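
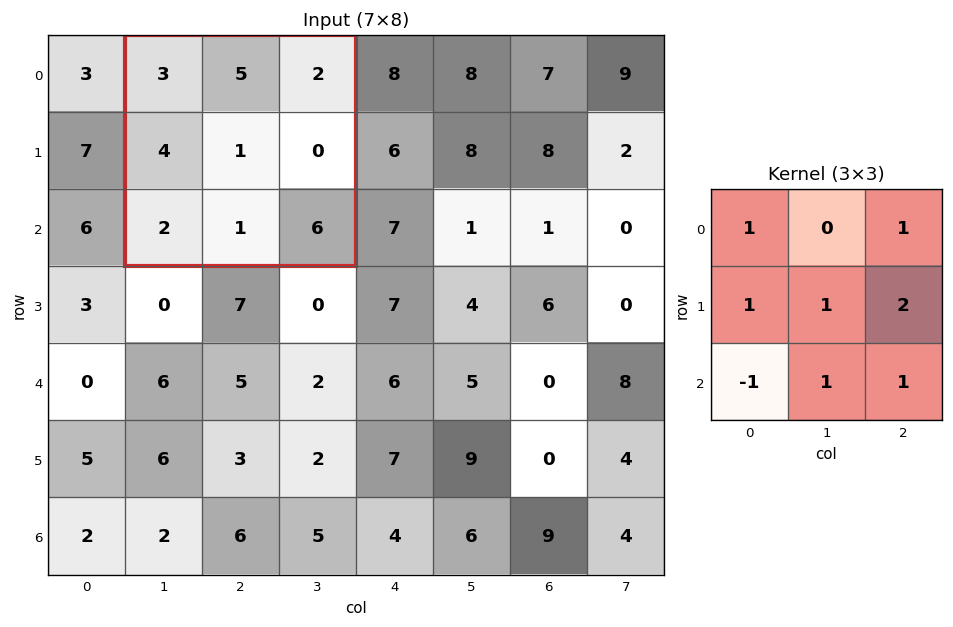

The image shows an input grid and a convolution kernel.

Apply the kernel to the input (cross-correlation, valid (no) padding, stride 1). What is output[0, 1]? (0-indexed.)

The receptive field on the input at this output position is [3 5 2 / 4 1 0 / 2 1 6]. Elementwise product with the kernel and sum: 3·1 + 2·1 + 4·1 + 1·1 + 0·2 + 2·-1 + 1·1 + 6·1.

15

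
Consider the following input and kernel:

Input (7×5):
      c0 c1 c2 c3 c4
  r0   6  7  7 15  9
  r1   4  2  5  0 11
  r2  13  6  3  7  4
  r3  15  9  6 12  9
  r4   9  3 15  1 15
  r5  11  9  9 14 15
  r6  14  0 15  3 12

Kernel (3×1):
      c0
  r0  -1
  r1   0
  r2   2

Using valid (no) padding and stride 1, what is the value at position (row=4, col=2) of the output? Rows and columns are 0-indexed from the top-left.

The receptive field on the input at this output position is [15 / 9 / 15]. Elementwise product with the kernel and sum: 15·-1 + 15·2.

15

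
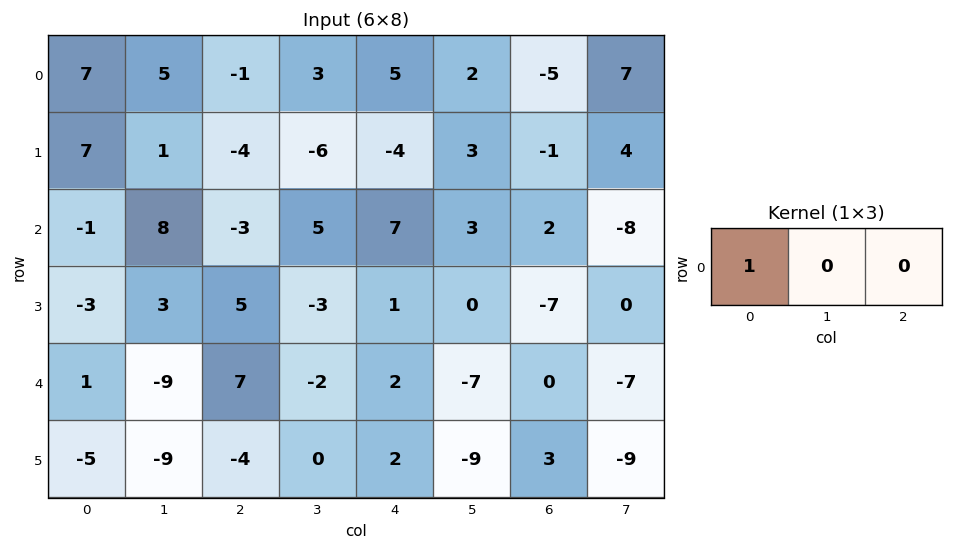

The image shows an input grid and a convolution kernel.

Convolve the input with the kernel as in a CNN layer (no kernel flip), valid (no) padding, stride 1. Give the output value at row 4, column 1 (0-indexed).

-9

The receptive field on the input at this output position is [-9 7 -2]. Elementwise product with the kernel and sum: -9·1.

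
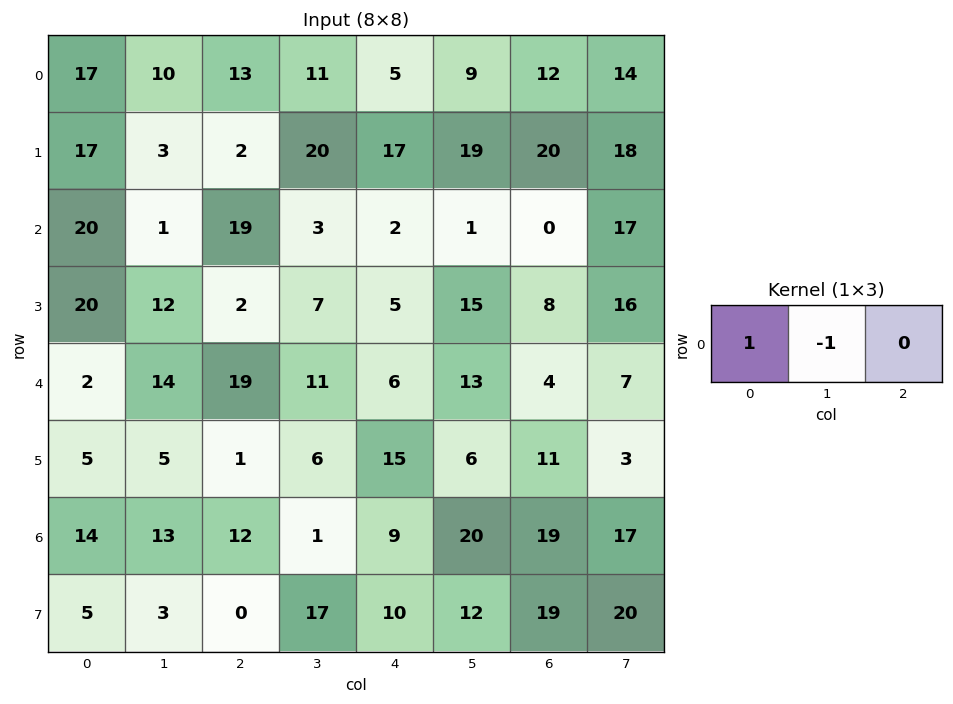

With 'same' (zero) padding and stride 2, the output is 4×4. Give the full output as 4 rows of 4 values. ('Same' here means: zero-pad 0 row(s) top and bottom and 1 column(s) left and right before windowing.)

-17 -3 6 -3
-20 -18 1 1
-2 -5 5 9
-14 1 -8 1

Output[0,0]: The receptive field on the zero-padded input at this output position is [0 17 10]. Elementwise product with the kernel and sum: 0·1 + 17·-1.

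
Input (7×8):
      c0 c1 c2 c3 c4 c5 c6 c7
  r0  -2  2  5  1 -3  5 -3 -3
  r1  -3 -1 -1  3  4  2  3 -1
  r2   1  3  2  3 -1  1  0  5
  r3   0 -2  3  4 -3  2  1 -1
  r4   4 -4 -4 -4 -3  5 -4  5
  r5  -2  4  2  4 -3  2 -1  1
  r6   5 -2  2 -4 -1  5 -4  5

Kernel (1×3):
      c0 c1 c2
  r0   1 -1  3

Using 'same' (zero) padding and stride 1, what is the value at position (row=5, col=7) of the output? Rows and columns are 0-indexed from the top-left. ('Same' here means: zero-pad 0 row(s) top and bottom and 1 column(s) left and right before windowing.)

-2

The receptive field on the zero-padded input at this output position is [-1 1 0]. Elementwise product with the kernel and sum: -1·1 + 1·-1 + 0·3.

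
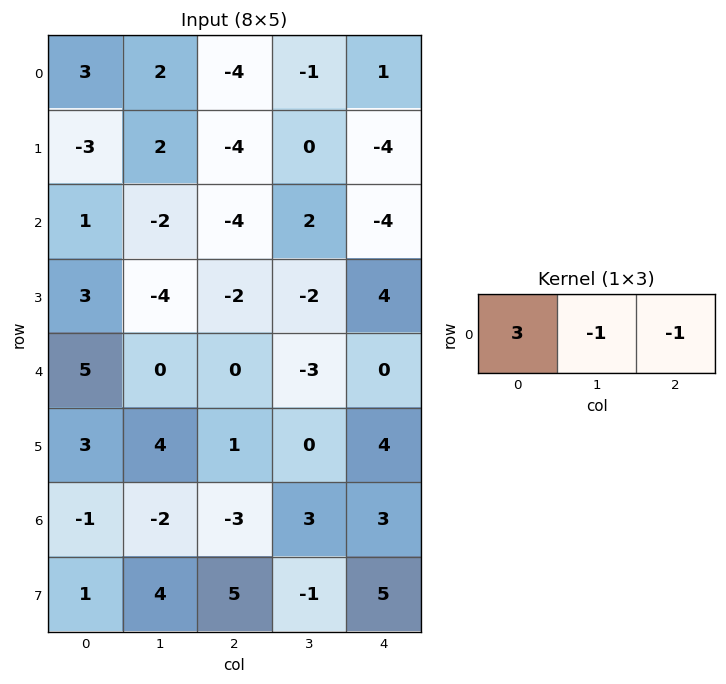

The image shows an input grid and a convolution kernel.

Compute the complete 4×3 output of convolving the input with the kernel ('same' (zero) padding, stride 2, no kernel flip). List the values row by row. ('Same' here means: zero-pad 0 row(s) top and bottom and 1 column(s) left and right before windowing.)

Output[0,0]: The receptive field on the zero-padded input at this output position is [0 3 2]. Elementwise product with the kernel and sum: 0·3 + 3·-1 + 2·-1.

-5 11 -4
1 -4 10
-5 3 -9
3 -6 6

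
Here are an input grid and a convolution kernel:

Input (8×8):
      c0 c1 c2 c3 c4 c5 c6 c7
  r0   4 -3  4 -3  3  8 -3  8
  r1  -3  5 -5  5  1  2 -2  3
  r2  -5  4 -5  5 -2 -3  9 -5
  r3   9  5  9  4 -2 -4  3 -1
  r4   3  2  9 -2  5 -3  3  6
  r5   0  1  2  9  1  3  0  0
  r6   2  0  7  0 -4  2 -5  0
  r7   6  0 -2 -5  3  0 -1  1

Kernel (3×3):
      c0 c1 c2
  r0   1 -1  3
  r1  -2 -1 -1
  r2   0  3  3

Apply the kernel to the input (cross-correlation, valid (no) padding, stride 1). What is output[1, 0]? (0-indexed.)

The receptive field on the input at this output position is [-3 5 -5 / -5 4 -5 / 9 5 9]. Elementwise product with the kernel and sum: -3·1 + 5·-1 + -5·3 + -5·-2 + 4·-1 + -5·-1 + 5·3 + 9·3.

30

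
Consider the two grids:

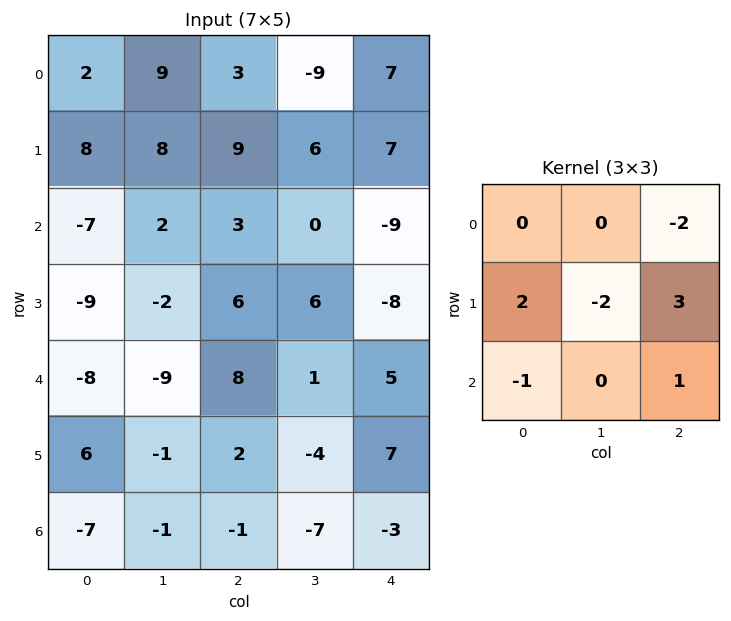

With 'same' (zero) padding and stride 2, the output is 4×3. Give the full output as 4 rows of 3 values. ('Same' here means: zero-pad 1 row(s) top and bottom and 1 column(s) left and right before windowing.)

Output[0,0]: The receptive field on the zero-padded input at this output position is [0 0 0 / 0 2 9 / 0 8 8]. Elementwise product with the kernel and sum: 0·-2 + 0·2 + 2·-2 + 9·3 + 0·-1 + 8·1.

31 -17 -38
2 -6 12
-8 -46 -4
13 -13 -8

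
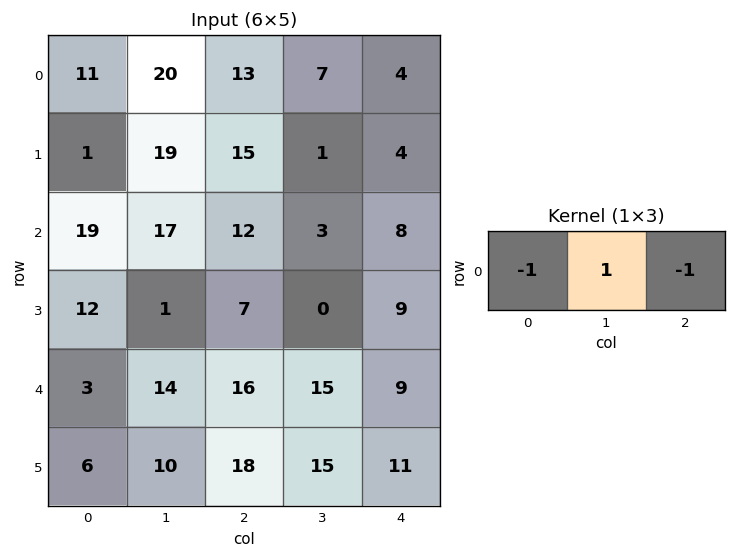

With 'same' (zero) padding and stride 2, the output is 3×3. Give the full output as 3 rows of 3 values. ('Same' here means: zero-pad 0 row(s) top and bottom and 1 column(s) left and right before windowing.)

-9 -14 -3
2 -8 5
-11 -13 -6

Output[0,0]: The receptive field on the zero-padded input at this output position is [0 11 20]. Elementwise product with the kernel and sum: 0·-1 + 11·1 + 20·-1.
Output[0,1]: The receptive field on the zero-padded input at this output position is [20 13 7]. Elementwise product with the kernel and sum: 20·-1 + 13·1 + 7·-1.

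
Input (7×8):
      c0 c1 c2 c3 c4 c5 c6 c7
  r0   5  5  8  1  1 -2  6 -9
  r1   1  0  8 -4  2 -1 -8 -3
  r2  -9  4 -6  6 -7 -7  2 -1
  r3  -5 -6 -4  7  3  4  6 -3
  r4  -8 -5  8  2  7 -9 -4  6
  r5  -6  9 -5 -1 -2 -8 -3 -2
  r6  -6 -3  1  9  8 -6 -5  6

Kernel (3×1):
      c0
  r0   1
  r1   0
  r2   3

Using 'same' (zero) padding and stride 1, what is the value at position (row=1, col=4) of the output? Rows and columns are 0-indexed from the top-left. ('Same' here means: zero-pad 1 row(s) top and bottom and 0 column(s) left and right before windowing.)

The receptive field on the zero-padded input at this output position is [1 / 2 / -7]. Elementwise product with the kernel and sum: 1·1 + -7·3.

-20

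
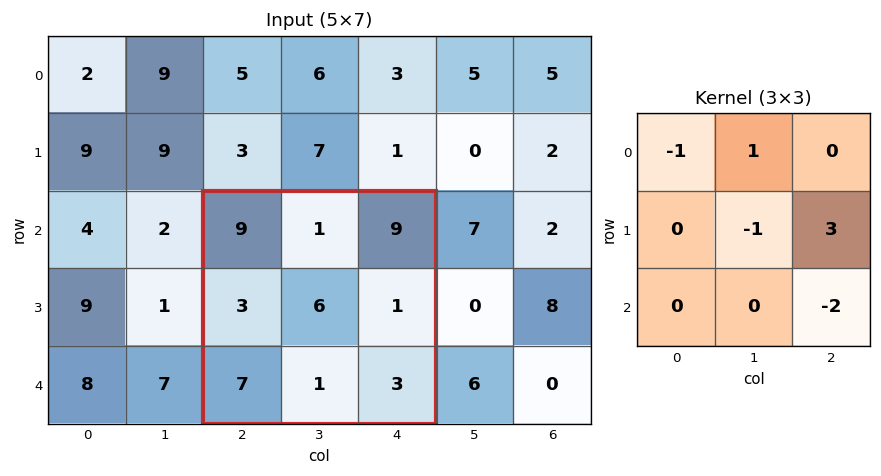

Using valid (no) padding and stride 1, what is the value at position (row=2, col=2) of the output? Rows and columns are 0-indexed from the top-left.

-17

The receptive field on the input at this output position is [9 1 9 / 3 6 1 / 7 1 3]. Elementwise product with the kernel and sum: 9·-1 + 1·1 + 6·-1 + 1·3 + 3·-2.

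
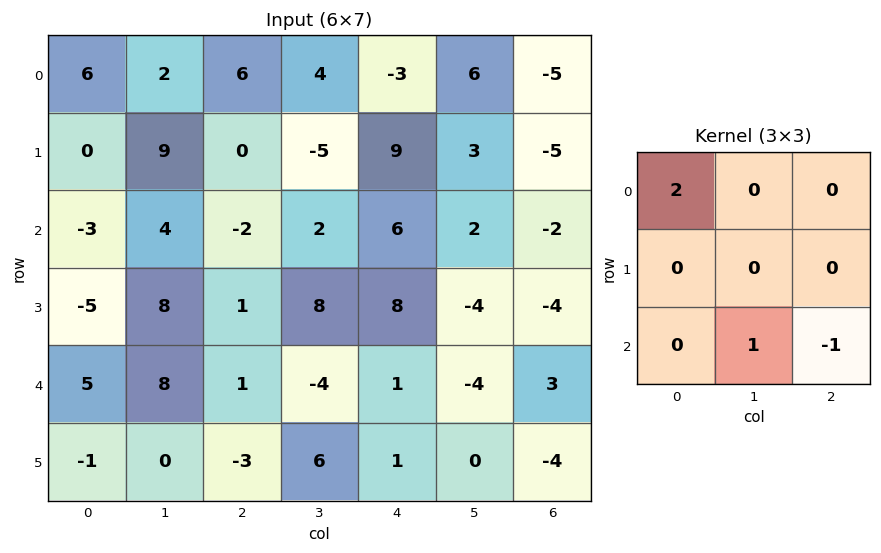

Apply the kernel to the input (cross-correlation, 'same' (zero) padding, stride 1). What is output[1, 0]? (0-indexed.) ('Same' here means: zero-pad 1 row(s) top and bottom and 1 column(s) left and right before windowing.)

The receptive field on the zero-padded input at this output position is [0 6 2 / 0 0 9 / 0 -3 4]. Elementwise product with the kernel and sum: 0·2 + -3·1 + 4·-1.

-7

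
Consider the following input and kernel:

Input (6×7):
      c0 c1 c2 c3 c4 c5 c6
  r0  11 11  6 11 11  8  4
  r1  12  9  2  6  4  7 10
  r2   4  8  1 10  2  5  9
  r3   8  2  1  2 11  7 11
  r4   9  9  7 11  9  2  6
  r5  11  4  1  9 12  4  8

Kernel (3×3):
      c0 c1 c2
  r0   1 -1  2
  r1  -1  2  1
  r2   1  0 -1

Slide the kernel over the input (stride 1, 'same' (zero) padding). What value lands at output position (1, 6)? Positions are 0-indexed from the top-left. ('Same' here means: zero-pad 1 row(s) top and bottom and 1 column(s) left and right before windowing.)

The receptive field on the zero-padded input at this output position is [8 4 0 / 7 10 0 / 5 9 0]. Elementwise product with the kernel and sum: 8·1 + 4·-1 + 0·2 + 7·-1 + 10·2 + 0·1 + 5·1 + 0·-1.

22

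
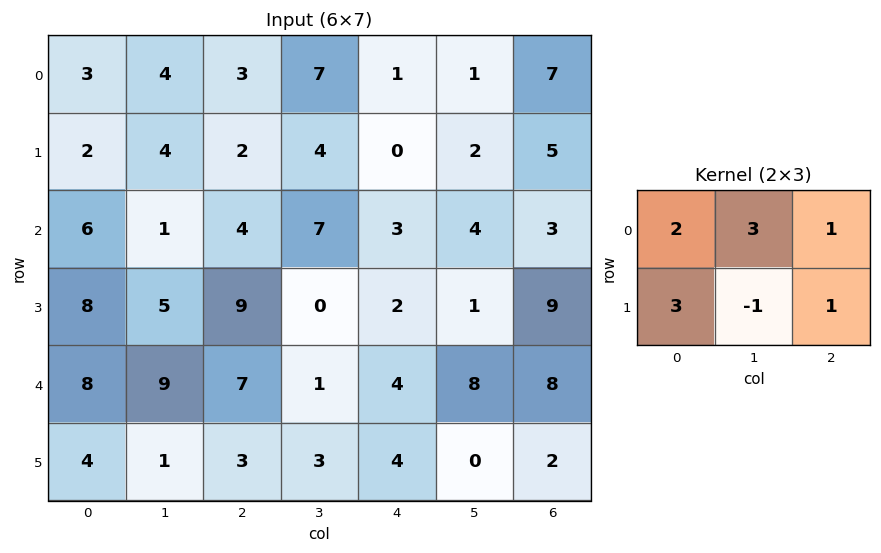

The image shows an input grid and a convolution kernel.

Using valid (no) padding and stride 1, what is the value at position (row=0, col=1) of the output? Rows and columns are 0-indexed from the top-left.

The receptive field on the input at this output position is [4 3 7 / 4 2 4]. Elementwise product with the kernel and sum: 4·2 + 3·3 + 7·1 + 4·3 + 2·-1 + 4·1.

38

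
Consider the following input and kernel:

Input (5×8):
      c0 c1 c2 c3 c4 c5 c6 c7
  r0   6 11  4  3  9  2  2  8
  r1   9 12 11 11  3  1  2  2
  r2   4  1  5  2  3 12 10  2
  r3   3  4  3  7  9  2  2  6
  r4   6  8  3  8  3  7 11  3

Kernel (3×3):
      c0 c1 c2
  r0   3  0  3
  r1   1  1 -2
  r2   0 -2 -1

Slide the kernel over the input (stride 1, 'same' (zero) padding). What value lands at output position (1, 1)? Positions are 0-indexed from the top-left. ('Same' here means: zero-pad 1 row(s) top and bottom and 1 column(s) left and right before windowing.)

22

The receptive field on the zero-padded input at this output position is [6 11 4 / 9 12 11 / 4 1 5]. Elementwise product with the kernel and sum: 6·3 + 4·3 + 9·1 + 12·1 + 11·-2 + 1·-2 + 5·-1.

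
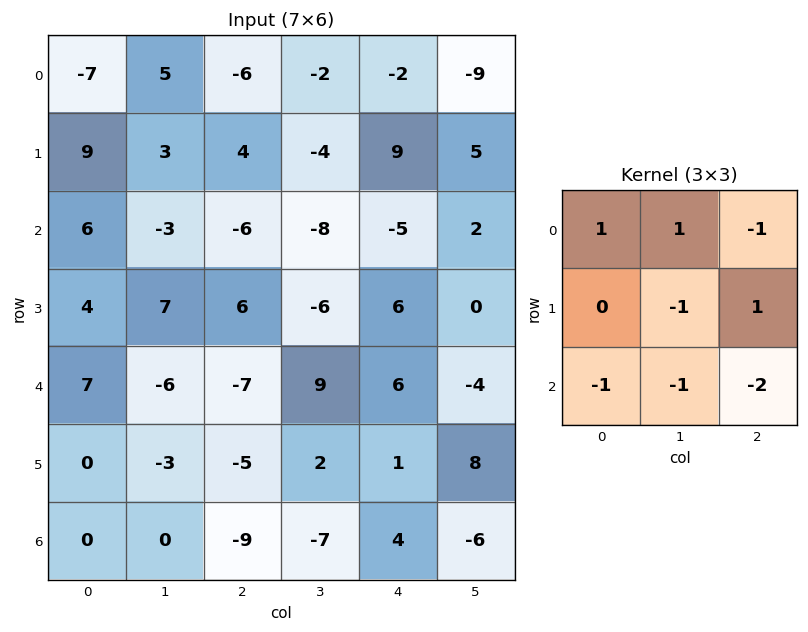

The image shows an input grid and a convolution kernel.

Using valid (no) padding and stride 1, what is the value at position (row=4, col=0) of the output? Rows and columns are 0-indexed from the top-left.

The receptive field on the input at this output position is [7 -6 -7 / 0 -3 -5 / 0 0 -9]. Elementwise product with the kernel and sum: 7·1 + -6·1 + -7·-1 + -3·-1 + -5·1 + 0·-1 + 0·-1 + -9·-2.

24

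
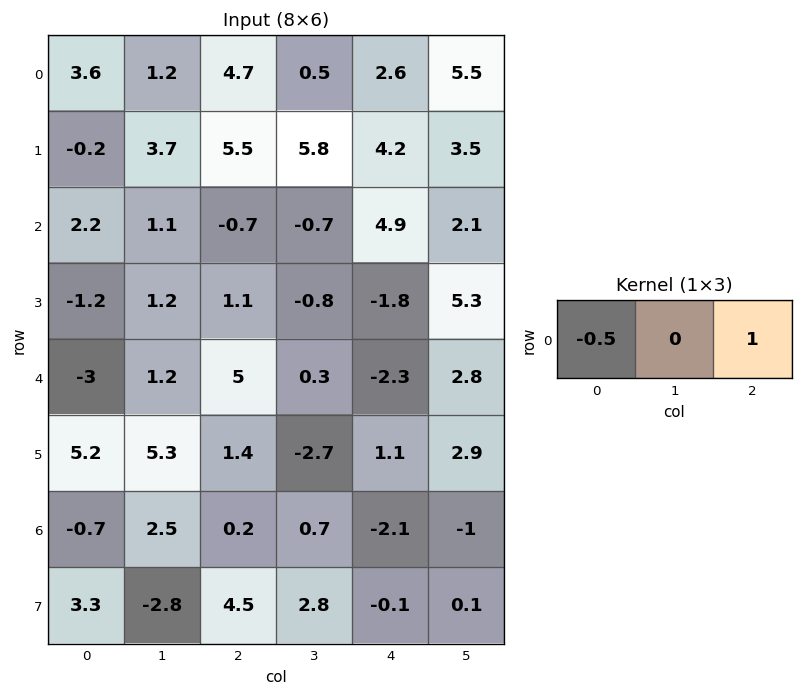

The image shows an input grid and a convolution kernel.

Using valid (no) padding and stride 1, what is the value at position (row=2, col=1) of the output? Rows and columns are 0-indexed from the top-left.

-1.25

The receptive field on the input at this output position is [1.1 -0.7 -0.7]. Elementwise product with the kernel and sum: 1.1·-0.5 + -0.7·1.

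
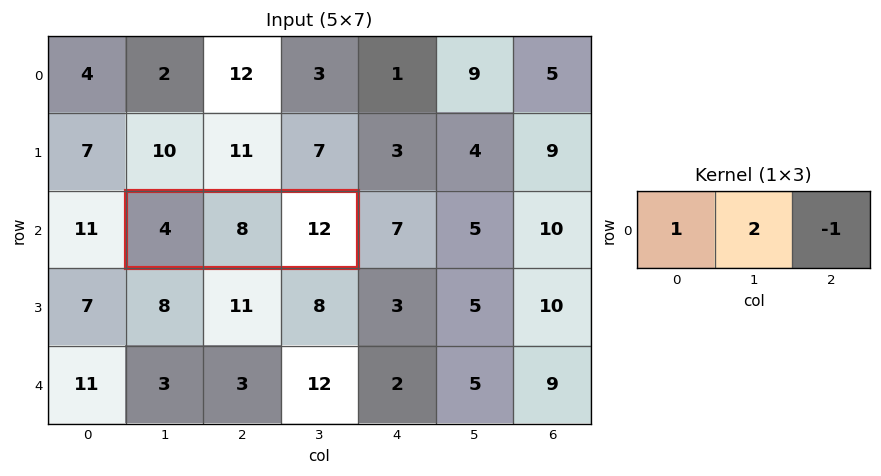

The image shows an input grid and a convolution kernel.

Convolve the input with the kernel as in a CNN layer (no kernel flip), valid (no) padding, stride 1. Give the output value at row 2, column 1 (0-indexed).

8

The receptive field on the input at this output position is [4 8 12]. Elementwise product with the kernel and sum: 4·1 + 8·2 + 12·-1.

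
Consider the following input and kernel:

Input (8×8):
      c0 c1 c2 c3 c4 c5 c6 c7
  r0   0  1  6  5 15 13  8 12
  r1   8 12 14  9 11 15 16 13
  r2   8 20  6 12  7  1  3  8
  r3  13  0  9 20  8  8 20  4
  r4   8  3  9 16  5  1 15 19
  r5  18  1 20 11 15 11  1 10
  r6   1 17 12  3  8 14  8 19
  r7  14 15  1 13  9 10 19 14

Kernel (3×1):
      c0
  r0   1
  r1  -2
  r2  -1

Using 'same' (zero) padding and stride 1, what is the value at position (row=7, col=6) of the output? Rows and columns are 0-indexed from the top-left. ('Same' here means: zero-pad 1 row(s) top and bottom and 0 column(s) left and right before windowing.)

The receptive field on the zero-padded input at this output position is [8 / 19 / 0]. Elementwise product with the kernel and sum: 8·1 + 19·-2 + 0·-1.

-30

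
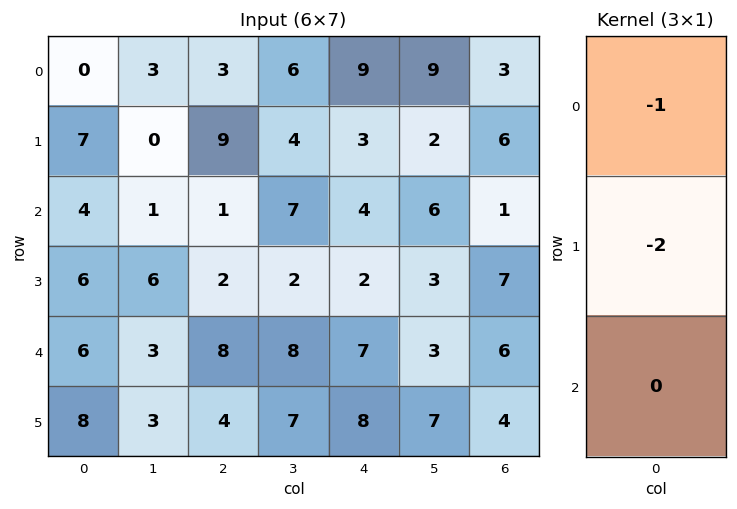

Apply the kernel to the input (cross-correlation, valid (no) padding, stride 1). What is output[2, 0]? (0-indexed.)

The receptive field on the input at this output position is [4 / 6 / 6]. Elementwise product with the kernel and sum: 4·-1 + 6·-2.

-16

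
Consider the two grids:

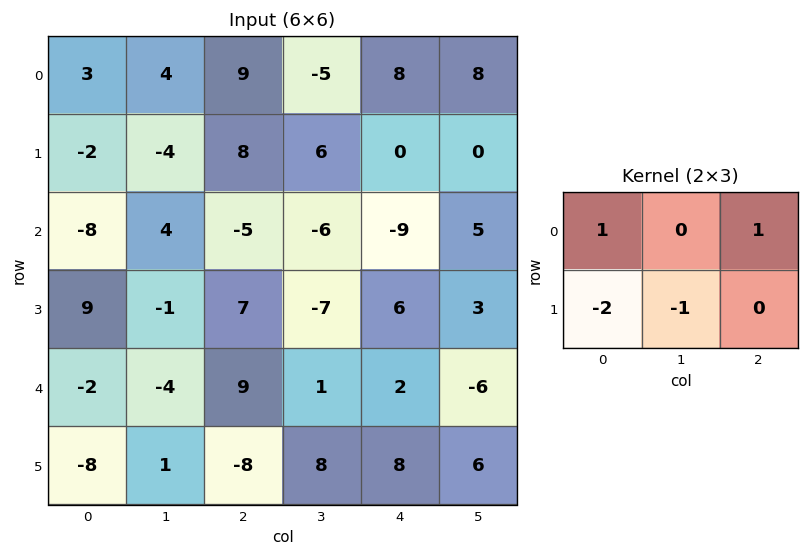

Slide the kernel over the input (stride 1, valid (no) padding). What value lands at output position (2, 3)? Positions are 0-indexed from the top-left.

The receptive field on the input at this output position is [-6 -9 5 / -7 6 3]. Elementwise product with the kernel and sum: -6·1 + 5·1 + -7·-2 + 6·-1.

7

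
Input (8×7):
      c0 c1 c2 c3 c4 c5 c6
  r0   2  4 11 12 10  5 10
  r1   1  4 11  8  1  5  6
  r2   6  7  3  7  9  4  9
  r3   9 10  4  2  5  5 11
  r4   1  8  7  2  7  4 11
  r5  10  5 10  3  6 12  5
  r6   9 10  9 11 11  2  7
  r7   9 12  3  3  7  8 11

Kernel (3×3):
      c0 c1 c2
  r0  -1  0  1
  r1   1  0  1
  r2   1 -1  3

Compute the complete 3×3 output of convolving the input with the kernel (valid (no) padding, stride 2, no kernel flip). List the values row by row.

29 34 39
24 41 52
52 47 45

Output[0,0]: The receptive field on the input at this output position is [2 4 11 / 1 4 11 / 6 7 3]. Elementwise product with the kernel and sum: 2·-1 + 11·1 + 1·1 + 11·1 + 6·1 + 7·-1 + 3·3.
Output[0,1]: The receptive field on the input at this output position is [11 12 10 / 11 8 1 / 3 7 9]. Elementwise product with the kernel and sum: 11·-1 + 10·1 + 11·1 + 1·1 + 3·1 + 7·-1 + 9·3.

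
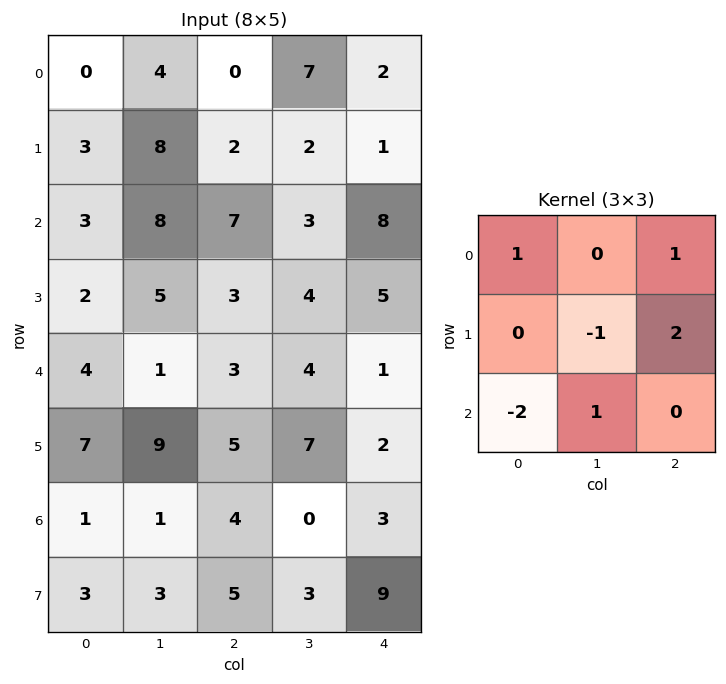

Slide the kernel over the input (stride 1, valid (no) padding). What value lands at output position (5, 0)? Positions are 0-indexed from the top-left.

The receptive field on the input at this output position is [7 9 5 / 1 1 4 / 3 3 5]. Elementwise product with the kernel and sum: 7·1 + 5·1 + 1·-1 + 4·2 + 3·-2 + 3·1.

16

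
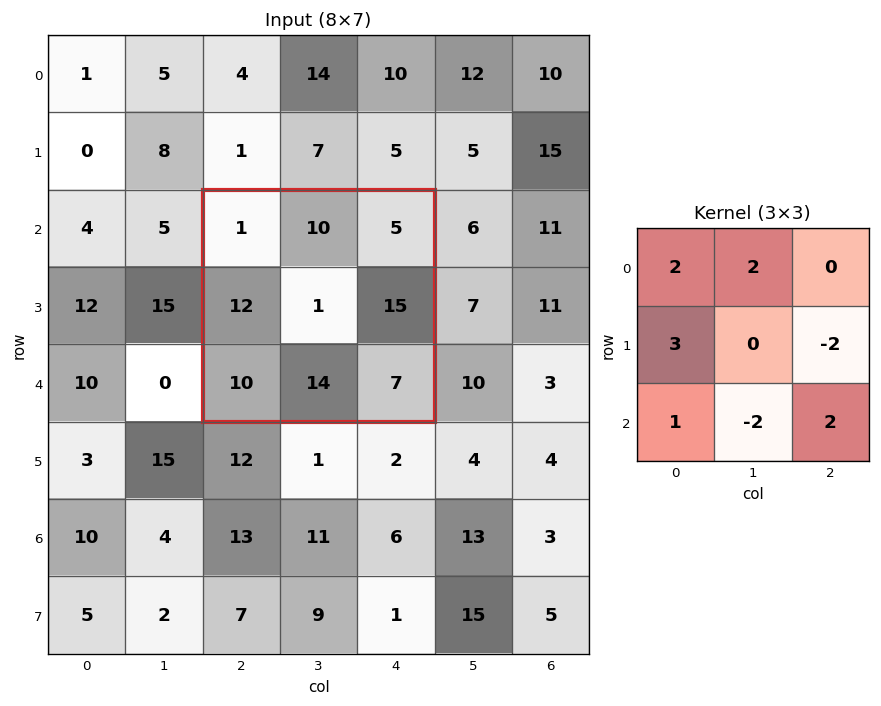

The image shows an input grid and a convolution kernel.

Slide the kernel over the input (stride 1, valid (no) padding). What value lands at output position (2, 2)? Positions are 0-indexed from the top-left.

The receptive field on the input at this output position is [1 10 5 / 12 1 15 / 10 14 7]. Elementwise product with the kernel and sum: 1·2 + 10·2 + 12·3 + 15·-2 + 10·1 + 14·-2 + 7·2.

24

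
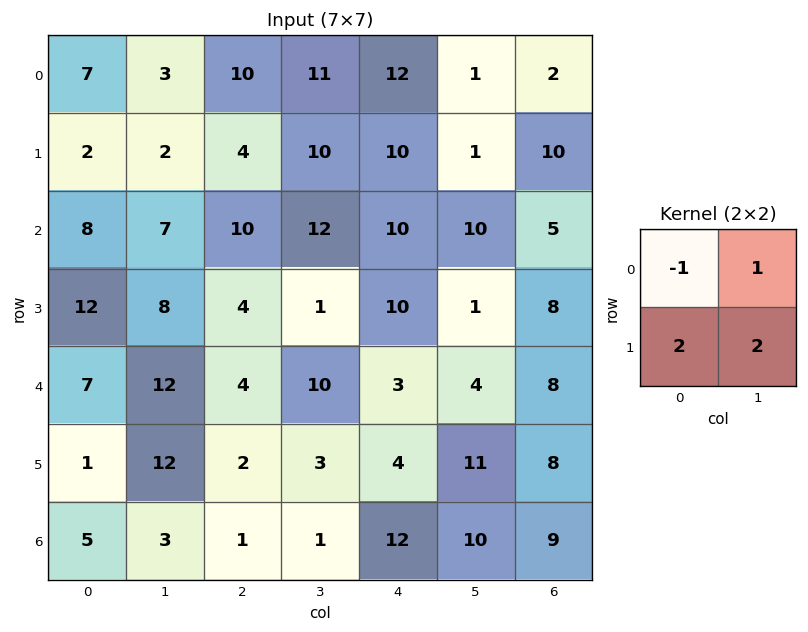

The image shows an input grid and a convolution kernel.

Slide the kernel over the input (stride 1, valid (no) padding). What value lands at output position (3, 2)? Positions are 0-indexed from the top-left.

The receptive field on the input at this output position is [4 1 / 4 10]. Elementwise product with the kernel and sum: 4·-1 + 1·1 + 4·2 + 10·2.

25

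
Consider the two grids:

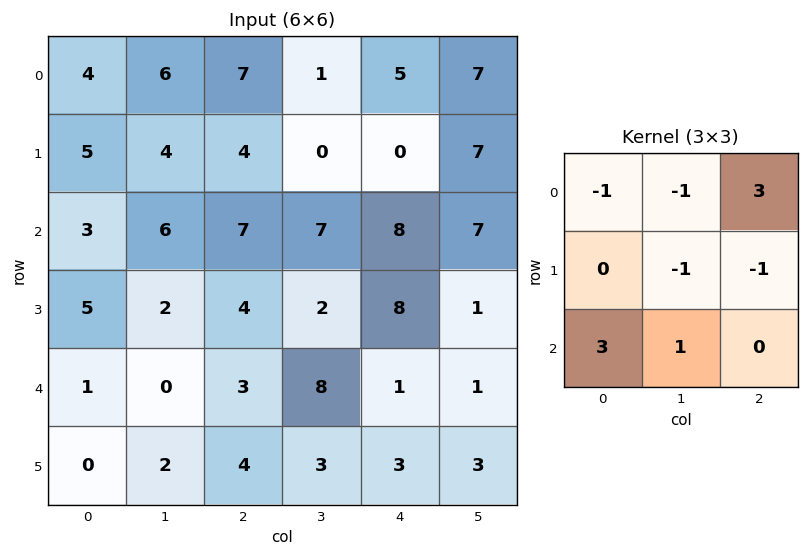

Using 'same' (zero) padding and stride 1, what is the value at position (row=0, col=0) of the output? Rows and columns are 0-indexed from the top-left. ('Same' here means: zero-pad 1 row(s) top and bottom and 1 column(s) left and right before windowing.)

The receptive field on the zero-padded input at this output position is [0 0 0 / 0 4 6 / 0 5 4]. Elementwise product with the kernel and sum: 0·-1 + 0·-1 + 0·3 + 4·-1 + 6·-1 + 0·3 + 5·1.

-5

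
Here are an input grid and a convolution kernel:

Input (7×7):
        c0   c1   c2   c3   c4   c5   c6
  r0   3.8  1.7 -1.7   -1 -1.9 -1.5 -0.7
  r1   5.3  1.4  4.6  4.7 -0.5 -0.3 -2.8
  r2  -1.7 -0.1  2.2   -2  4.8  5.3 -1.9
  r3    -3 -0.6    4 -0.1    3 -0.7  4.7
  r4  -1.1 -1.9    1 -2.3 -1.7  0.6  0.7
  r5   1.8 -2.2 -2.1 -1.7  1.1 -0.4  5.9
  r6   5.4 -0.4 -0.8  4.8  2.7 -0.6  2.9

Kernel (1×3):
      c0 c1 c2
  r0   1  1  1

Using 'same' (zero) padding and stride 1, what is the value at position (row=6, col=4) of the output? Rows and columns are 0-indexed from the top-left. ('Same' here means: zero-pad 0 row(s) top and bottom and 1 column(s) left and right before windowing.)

6.9

The receptive field on the zero-padded input at this output position is [4.8 2.7 -0.6]. Elementwise product with the kernel and sum: 4.8·1 + 2.7·1 + -0.6·1.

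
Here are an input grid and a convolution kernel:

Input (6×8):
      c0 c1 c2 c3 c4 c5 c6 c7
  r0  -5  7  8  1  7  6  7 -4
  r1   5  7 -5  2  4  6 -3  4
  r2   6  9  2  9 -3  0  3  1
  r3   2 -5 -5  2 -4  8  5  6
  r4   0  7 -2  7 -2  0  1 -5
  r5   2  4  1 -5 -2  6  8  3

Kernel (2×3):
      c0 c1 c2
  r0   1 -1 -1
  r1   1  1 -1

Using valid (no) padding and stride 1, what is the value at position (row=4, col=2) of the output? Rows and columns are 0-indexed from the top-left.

-9

The receptive field on the input at this output position is [-2 7 -2 / 1 -5 -2]. Elementwise product with the kernel and sum: -2·1 + 7·-1 + -2·-1 + 1·1 + -5·1 + -2·-1.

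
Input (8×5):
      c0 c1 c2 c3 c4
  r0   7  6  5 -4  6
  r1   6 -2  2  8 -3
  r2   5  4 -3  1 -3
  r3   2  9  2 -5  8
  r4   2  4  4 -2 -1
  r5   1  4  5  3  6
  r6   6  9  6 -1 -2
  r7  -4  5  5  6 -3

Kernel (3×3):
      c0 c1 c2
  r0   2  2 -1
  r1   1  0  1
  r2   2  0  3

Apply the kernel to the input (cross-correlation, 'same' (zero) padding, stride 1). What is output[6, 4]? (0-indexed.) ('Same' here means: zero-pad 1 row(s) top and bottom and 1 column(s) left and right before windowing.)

29

The receptive field on the zero-padded input at this output position is [3 6 0 / -1 -2 0 / 6 -3 0]. Elementwise product with the kernel and sum: 3·2 + 6·2 + 0·-1 + -1·1 + 0·1 + 6·2 + 0·3.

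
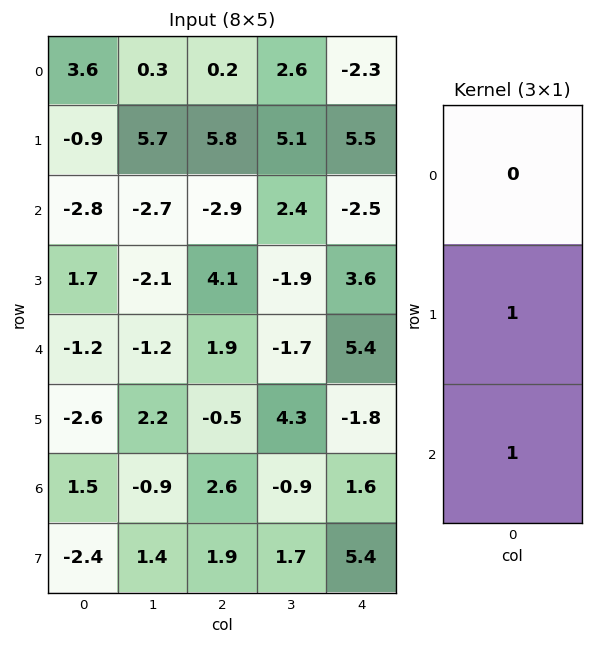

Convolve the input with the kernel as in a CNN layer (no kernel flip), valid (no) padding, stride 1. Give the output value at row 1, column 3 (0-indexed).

0.5

The receptive field on the input at this output position is [5.1 / 2.4 / -1.9]. Elementwise product with the kernel and sum: 2.4·1 + -1.9·1.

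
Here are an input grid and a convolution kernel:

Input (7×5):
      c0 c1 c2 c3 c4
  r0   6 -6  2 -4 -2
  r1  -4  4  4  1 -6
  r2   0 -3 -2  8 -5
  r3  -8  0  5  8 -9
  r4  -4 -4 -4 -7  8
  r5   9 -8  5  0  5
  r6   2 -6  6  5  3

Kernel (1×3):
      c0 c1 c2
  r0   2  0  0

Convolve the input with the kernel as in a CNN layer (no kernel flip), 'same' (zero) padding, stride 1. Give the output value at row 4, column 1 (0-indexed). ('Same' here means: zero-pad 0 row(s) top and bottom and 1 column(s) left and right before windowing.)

The receptive field on the zero-padded input at this output position is [-4 -4 -4]. Elementwise product with the kernel and sum: -4·2.

-8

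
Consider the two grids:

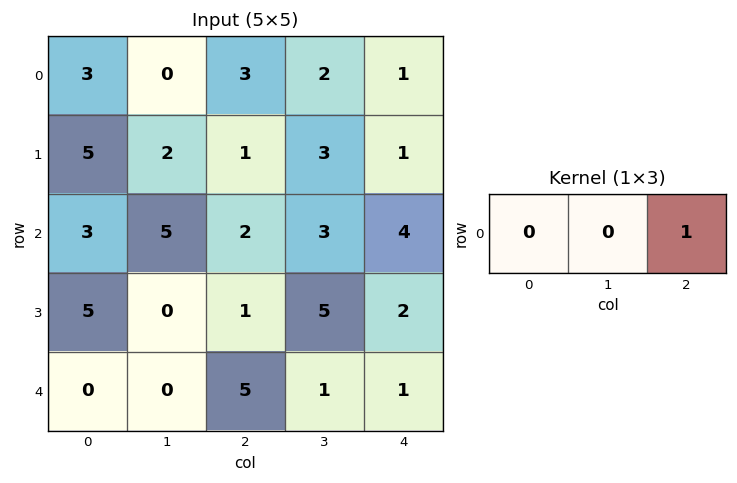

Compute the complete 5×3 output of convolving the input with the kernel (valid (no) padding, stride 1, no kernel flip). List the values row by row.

Output[0,0]: The receptive field on the input at this output position is [3 0 3]. Elementwise product with the kernel and sum: 3·1.
Output[0,1]: The receptive field on the input at this output position is [0 3 2]. Elementwise product with the kernel and sum: 2·1.

3 2 1
1 3 1
2 3 4
1 5 2
5 1 1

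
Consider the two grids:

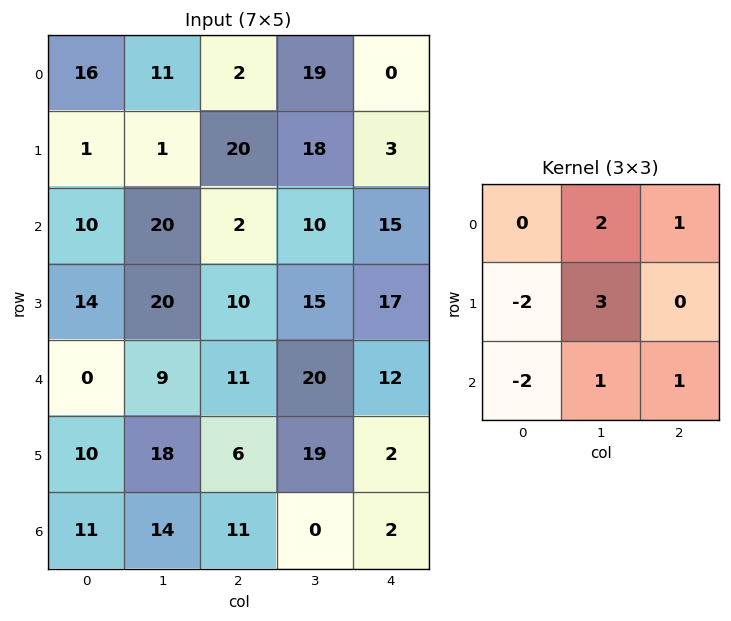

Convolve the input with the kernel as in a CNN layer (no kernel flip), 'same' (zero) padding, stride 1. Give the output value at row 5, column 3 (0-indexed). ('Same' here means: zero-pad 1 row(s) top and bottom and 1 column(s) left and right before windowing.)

77

The receptive field on the zero-padded input at this output position is [11 20 12 / 6 19 2 / 11 0 2]. Elementwise product with the kernel and sum: 20·2 + 12·1 + 6·-2 + 19·3 + 11·-2 + 0·1 + 2·1.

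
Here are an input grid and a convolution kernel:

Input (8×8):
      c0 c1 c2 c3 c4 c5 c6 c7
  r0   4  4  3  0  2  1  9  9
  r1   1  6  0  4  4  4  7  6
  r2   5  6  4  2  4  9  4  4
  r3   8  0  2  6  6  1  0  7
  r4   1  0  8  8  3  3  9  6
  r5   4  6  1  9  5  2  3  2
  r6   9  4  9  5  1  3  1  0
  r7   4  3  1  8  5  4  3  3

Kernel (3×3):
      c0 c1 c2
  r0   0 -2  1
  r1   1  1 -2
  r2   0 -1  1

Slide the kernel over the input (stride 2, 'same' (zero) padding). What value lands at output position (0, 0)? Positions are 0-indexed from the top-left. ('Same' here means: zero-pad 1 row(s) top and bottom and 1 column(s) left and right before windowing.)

1

The receptive field on the zero-padded input at this output position is [0 0 0 / 0 4 4 / 0 1 6]. Elementwise product with the kernel and sum: 0·-2 + 0·1 + 0·1 + 4·1 + 4·-2 + 1·-1 + 6·1.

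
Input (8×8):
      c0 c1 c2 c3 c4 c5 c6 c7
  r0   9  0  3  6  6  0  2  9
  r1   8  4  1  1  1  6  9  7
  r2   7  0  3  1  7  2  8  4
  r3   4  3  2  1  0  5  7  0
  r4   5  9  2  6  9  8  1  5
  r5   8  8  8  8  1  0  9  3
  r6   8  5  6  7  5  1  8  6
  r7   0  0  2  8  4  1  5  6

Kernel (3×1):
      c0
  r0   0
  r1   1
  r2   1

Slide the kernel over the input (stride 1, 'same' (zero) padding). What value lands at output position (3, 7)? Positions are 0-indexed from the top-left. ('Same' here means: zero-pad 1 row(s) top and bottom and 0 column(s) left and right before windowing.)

5

The receptive field on the zero-padded input at this output position is [4 / 0 / 5]. Elementwise product with the kernel and sum: 0·1 + 5·1.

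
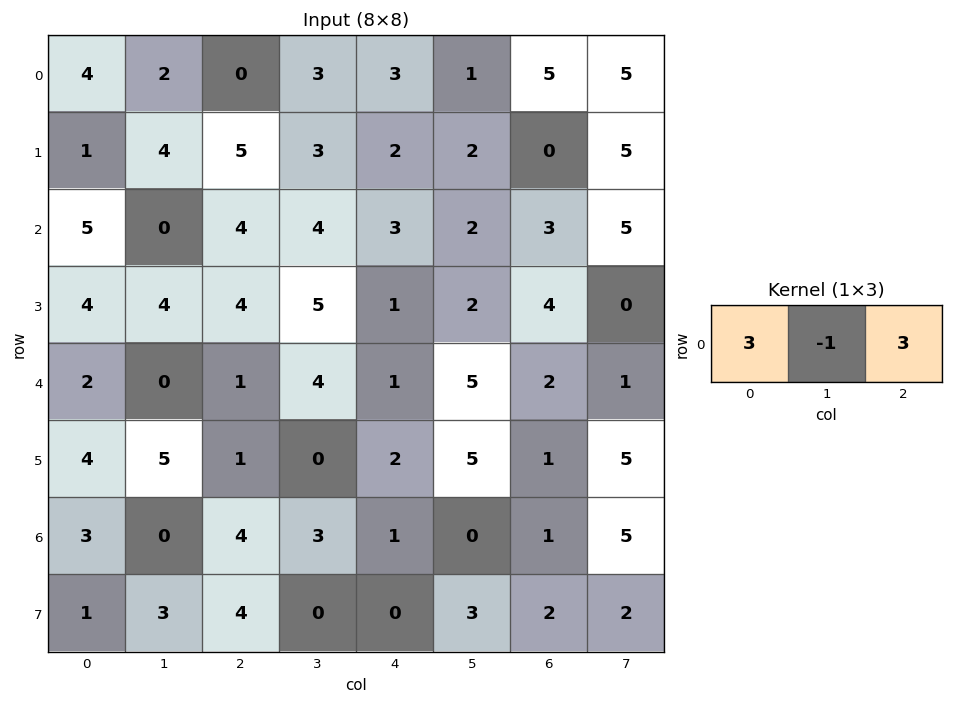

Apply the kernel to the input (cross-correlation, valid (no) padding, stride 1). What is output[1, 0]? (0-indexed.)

14

The receptive field on the input at this output position is [1 4 5]. Elementwise product with the kernel and sum: 1·3 + 4·-1 + 5·3.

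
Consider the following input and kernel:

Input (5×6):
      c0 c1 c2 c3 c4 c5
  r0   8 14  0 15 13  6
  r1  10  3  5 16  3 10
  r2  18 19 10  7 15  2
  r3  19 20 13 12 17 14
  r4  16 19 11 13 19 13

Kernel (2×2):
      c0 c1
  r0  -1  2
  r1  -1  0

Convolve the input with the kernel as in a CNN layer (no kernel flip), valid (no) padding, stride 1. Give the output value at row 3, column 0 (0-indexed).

5

The receptive field on the input at this output position is [19 20 / 16 19]. Elementwise product with the kernel and sum: 19·-1 + 20·2 + 16·-1.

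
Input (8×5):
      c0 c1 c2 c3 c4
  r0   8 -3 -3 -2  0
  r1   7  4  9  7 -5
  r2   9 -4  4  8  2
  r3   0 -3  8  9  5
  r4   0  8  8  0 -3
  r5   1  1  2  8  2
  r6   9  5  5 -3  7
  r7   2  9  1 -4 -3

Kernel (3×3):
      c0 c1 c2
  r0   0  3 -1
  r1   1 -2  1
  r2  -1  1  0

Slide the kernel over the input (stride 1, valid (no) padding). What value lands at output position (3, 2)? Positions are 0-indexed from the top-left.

33

The receptive field on the input at this output position is [8 9 5 / 8 0 -3 / 2 8 2]. Elementwise product with the kernel and sum: 9·3 + 5·-1 + 8·1 + 0·-2 + -3·1 + 2·-1 + 8·1.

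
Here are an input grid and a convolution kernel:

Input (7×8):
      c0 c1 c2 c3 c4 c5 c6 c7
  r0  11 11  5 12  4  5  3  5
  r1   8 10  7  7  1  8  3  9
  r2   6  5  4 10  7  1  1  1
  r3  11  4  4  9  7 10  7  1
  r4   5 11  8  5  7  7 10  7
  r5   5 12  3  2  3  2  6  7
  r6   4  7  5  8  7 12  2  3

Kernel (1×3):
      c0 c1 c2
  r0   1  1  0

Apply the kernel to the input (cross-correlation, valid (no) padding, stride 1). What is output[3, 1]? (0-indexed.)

The receptive field on the input at this output position is [4 4 9]. Elementwise product with the kernel and sum: 4·1 + 4·1.

8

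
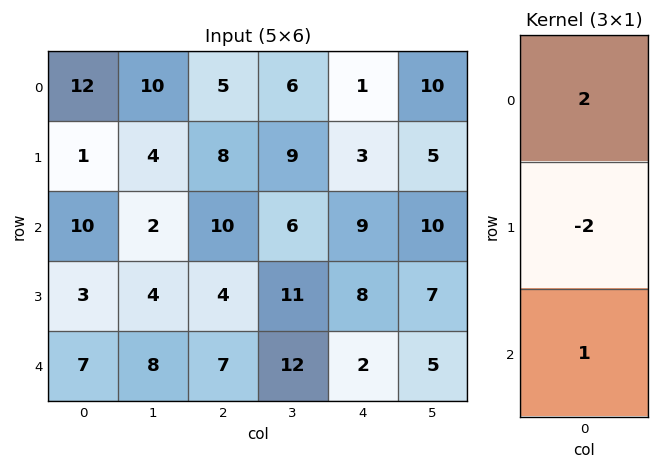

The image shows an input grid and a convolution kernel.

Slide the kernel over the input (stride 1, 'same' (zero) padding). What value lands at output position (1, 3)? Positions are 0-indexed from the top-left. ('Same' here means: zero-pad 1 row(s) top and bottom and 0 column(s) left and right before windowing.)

The receptive field on the zero-padded input at this output position is [6 / 9 / 6]. Elementwise product with the kernel and sum: 6·2 + 9·-2 + 6·1.

0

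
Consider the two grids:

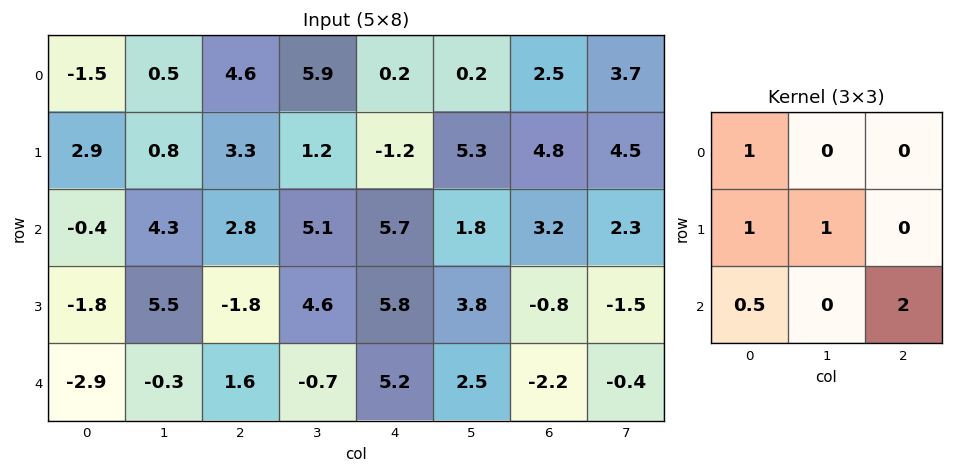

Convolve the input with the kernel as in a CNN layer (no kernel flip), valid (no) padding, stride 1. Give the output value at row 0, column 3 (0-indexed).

12.05

The receptive field on the input at this output position is [5.9 0.2 0.2 / 1.2 -1.2 5.3 / 5.1 5.7 1.8]. Elementwise product with the kernel and sum: 5.9·1 + 1.2·1 + -1.2·1 + 5.1·0.5 + 1.8·2.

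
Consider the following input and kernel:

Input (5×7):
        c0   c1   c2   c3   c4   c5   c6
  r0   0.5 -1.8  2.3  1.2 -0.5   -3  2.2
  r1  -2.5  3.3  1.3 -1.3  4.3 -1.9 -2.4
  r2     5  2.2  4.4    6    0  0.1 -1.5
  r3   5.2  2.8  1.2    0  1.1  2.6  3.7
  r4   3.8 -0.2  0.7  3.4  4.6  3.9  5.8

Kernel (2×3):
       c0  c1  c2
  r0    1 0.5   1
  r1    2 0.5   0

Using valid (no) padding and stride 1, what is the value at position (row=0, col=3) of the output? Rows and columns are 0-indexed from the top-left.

The receptive field on the input at this output position is [1.2 -0.5 -3 / -1.3 4.3 -1.9]. Elementwise product with the kernel and sum: 1.2·1 + -0.5·0.5 + -3·1 + -1.3·2 + 4.3·0.5.

-2.5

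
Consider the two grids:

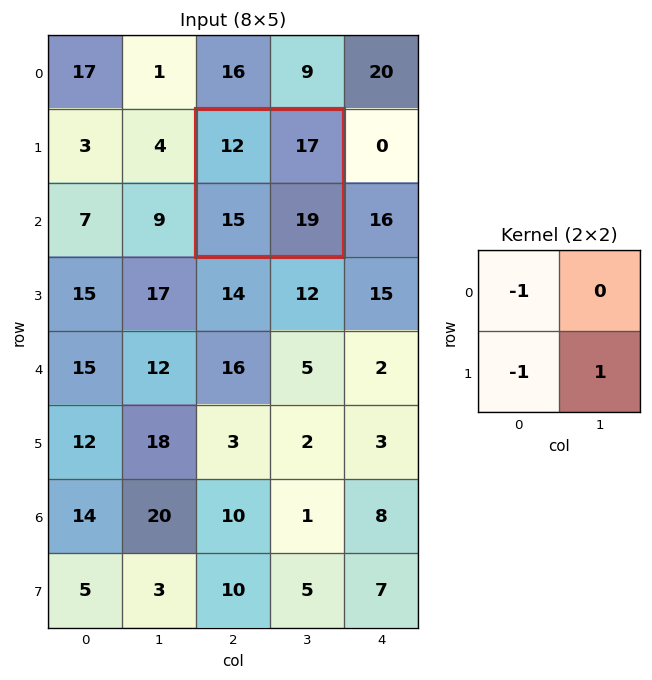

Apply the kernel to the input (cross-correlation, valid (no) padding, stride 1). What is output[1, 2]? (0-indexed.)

-8

The receptive field on the input at this output position is [12 17 / 15 19]. Elementwise product with the kernel and sum: 12·-1 + 15·-1 + 19·1.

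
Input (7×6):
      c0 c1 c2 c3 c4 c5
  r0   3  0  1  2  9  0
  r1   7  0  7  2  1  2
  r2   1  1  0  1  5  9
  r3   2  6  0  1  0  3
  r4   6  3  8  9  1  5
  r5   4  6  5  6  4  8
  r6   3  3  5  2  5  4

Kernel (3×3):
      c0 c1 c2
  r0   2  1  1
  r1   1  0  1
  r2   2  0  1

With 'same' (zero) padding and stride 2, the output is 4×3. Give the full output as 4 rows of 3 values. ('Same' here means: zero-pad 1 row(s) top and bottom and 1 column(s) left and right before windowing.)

Output[0,0]: The receptive field on the zero-padded input at this output position is [0 0 0 / 0 3 0 / 0 7 0]. Elementwise product with the kernel and sum: 0·2 + 0·1 + 0·1 + 0·1 + 0·1 + 0·2 + 0·1.
Output[0,1]: The receptive field on the zero-padded input at this output position is [0 0 0 / 0 1 2 / 0 7 2]. Elementwise product with the kernel and sum: 0·2 + 0·1 + 0·1 + 0·1 + 2·1 + 0·2 + 2·1.

0 4 8
14 24 22
17 43 39
13 28 30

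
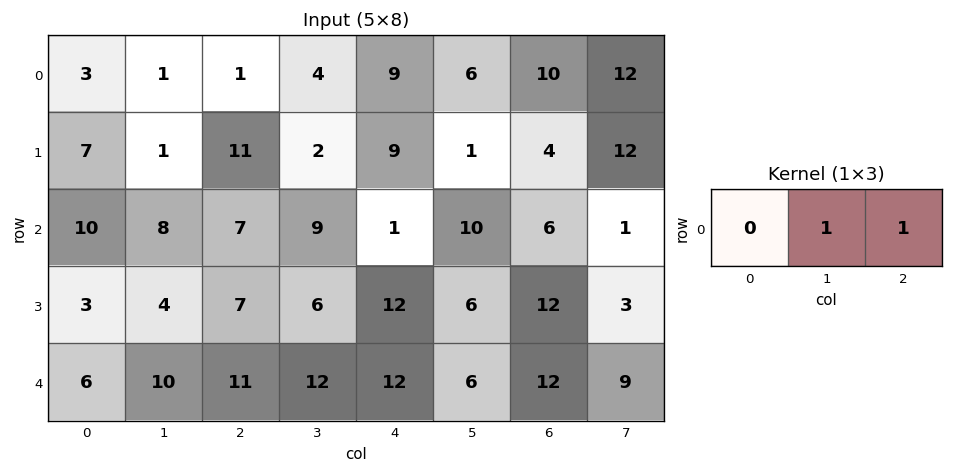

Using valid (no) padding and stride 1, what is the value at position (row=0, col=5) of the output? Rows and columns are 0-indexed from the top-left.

The receptive field on the input at this output position is [6 10 12]. Elementwise product with the kernel and sum: 10·1 + 12·1.

22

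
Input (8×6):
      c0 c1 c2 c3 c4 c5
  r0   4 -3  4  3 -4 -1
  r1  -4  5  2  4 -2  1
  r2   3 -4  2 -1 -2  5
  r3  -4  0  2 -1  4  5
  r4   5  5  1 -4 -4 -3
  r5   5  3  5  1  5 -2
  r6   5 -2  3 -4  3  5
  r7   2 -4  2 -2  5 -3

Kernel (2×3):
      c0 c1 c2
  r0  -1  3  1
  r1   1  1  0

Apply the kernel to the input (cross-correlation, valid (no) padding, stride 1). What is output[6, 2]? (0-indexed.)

-12

The receptive field on the input at this output position is [3 -4 3 / 2 -2 5]. Elementwise product with the kernel and sum: 3·-1 + -4·3 + 3·1 + 2·1 + -2·1.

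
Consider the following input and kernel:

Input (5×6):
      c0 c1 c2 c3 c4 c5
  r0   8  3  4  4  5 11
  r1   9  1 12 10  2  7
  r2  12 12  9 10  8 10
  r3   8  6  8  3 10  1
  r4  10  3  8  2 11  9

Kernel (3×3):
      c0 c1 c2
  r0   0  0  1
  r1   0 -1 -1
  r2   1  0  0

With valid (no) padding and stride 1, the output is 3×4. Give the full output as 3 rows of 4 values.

3 -6 2 12
-1 -3 -8 -8
5 2 3 1

Output[0,0]: The receptive field on the input at this output position is [8 3 4 / 9 1 12 / 12 12 9]. Elementwise product with the kernel and sum: 4·1 + 1·-1 + 12·-1 + 12·1.
Output[0,1]: The receptive field on the input at this output position is [3 4 4 / 1 12 10 / 12 9 10]. Elementwise product with the kernel and sum: 4·1 + 12·-1 + 10·-1 + 12·1.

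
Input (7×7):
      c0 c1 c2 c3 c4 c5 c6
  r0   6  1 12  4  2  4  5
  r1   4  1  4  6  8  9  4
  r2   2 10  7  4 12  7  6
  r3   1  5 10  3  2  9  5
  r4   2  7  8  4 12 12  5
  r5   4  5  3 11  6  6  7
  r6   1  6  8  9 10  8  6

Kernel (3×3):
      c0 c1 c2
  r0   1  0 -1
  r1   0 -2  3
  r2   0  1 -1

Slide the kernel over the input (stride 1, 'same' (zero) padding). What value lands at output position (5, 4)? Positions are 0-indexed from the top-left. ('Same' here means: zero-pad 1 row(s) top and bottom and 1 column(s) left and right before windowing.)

The receptive field on the zero-padded input at this output position is [4 12 12 / 11 6 6 / 9 10 8]. Elementwise product with the kernel and sum: 4·1 + 12·-1 + 6·-2 + 6·3 + 10·1 + 8·-1.

0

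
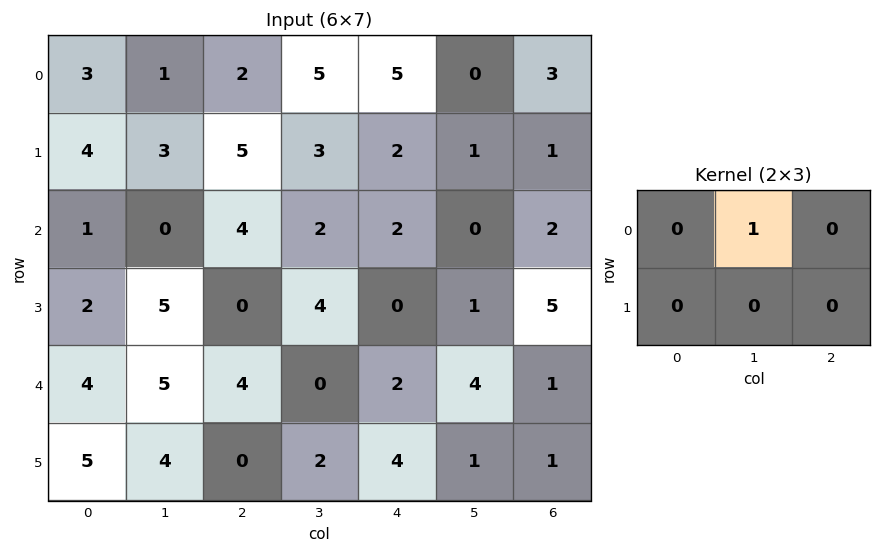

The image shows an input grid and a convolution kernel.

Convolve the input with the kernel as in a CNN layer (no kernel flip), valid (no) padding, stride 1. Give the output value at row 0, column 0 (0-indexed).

1

The receptive field on the input at this output position is [3 1 2 / 4 3 5]. Elementwise product with the kernel and sum: 1·1.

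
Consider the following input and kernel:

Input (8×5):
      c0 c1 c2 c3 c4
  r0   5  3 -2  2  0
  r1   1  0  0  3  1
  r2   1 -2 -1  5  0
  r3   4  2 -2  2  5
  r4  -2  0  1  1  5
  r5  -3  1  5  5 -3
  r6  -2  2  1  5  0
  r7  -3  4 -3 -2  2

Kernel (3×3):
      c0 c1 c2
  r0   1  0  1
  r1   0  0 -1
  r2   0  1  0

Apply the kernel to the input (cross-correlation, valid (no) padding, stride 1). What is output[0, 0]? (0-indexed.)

The receptive field on the input at this output position is [5 3 -2 / 1 0 0 / 1 -2 -1]. Elementwise product with the kernel and sum: 5·1 + -2·1 + 0·-1 + -2·1.

1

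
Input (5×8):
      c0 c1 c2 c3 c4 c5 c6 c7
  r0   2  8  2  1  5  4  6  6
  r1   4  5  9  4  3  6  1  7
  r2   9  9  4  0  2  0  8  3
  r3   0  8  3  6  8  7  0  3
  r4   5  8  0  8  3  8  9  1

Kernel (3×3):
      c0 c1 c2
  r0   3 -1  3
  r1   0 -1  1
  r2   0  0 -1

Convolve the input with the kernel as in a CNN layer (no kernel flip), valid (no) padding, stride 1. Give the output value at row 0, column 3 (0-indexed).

The receptive field on the input at this output position is [1 5 4 / 4 3 6 / 0 2 0]. Elementwise product with the kernel and sum: 1·3 + 5·-1 + 4·3 + 3·-1 + 6·1 + 0·-1.

13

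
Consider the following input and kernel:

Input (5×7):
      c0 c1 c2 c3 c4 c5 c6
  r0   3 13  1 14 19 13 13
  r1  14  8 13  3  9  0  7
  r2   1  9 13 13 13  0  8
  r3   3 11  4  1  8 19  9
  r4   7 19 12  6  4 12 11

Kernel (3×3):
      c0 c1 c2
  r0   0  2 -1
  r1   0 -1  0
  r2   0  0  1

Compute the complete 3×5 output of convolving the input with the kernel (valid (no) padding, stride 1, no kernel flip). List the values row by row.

30 -12 19 16 21
-2 11 -8 24 2
6 15 16 30 -16

Output[0,0]: The receptive field on the input at this output position is [3 13 1 / 14 8 13 / 1 9 13]. Elementwise product with the kernel and sum: 13·2 + 1·-1 + 8·-1 + 13·1.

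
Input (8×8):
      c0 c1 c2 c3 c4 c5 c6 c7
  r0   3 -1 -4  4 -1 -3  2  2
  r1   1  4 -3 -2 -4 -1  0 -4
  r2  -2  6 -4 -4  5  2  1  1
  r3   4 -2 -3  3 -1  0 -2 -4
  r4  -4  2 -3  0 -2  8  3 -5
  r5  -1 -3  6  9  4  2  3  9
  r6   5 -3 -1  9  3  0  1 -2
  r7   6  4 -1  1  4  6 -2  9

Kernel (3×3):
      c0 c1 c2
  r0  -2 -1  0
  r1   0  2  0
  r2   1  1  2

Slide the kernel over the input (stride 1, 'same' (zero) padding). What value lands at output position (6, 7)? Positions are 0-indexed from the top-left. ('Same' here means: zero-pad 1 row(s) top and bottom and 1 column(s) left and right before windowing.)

The receptive field on the zero-padded input at this output position is [3 9 0 / 1 -2 0 / -2 9 0]. Elementwise product with the kernel and sum: 3·-2 + 9·-1 + -2·2 + -2·1 + 9·1 + 0·2.

-12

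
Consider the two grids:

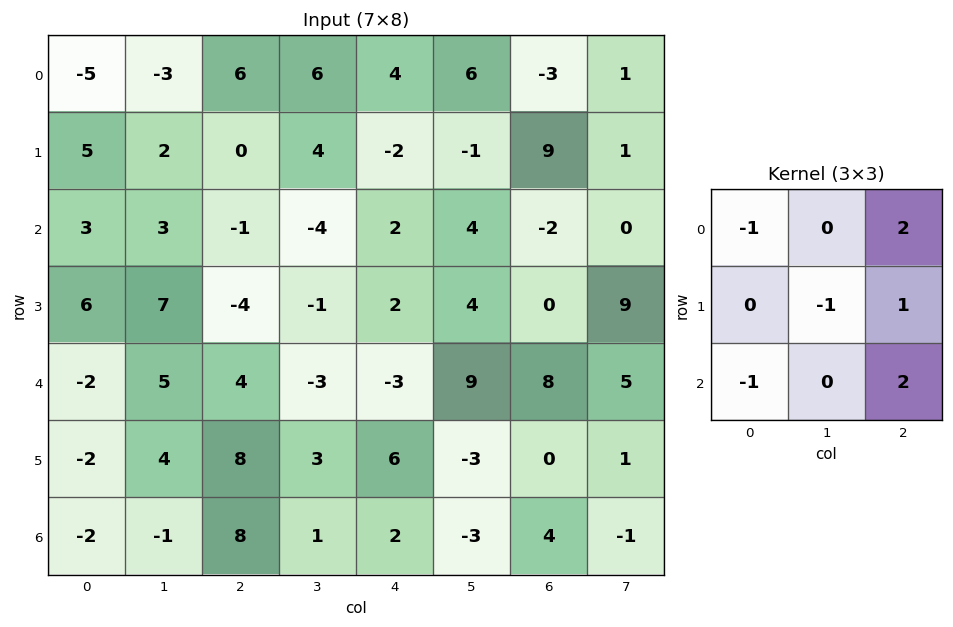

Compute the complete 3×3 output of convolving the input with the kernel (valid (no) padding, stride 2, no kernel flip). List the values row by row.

Output[0,0]: The receptive field on the input at this output position is [-5 -3 6 / 5 2 0 / 3 3 -1]. Elementwise product with the kernel and sum: -5·-1 + 6·2 + 2·-1 + 0·1 + 3·-1 + -1·2.
Output[0,1]: The receptive field on the input at this output position is [6 6 4 / 0 4 -2 / -1 -4 2]. Elementwise product with the kernel and sum: 6·-1 + 4·2 + 4·-1 + -2·1 + -1·-1 + 2·2.

10 1 -6
-6 -2 9
32 -11 28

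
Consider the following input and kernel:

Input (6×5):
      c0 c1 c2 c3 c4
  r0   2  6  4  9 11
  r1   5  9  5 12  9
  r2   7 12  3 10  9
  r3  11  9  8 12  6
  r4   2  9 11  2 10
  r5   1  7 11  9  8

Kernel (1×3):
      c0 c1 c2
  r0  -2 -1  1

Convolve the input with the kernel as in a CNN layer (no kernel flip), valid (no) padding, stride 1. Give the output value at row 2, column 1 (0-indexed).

The receptive field on the input at this output position is [12 3 10]. Elementwise product with the kernel and sum: 12·-2 + 3·-1 + 10·1.

-17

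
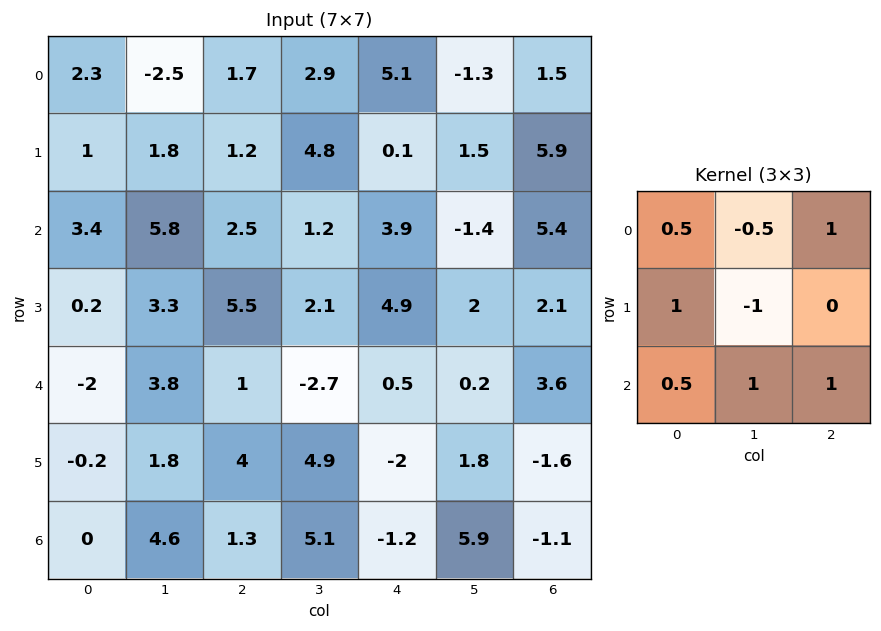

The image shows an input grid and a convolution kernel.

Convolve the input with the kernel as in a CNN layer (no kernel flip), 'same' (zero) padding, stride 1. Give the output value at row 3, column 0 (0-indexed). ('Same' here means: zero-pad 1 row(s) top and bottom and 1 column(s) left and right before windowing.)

5.7

The receptive field on the zero-padded input at this output position is [0 3.4 5.8 / 0 0.2 3.3 / 0 -2 3.8]. Elementwise product with the kernel and sum: 0·0.5 + 3.4·-0.5 + 5.8·1 + 0·1 + 0.2·-1 + 0·0.5 + -2·1 + 3.8·1.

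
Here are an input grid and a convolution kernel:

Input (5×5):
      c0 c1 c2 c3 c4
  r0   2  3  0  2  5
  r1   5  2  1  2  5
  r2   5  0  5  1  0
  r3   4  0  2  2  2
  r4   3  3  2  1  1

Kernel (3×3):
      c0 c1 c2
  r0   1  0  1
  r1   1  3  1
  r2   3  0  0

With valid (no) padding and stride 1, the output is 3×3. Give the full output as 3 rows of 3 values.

Output[0,0]: The receptive field on the input at this output position is [2 3 0 / 5 2 1 / 5 0 5]. Elementwise product with the kernel and sum: 2·1 + 0·1 + 5·1 + 2·3 + 1·1 + 5·3.
Output[0,1]: The receptive field on the input at this output position is [3 0 2 / 2 1 2 / 0 5 1]. Elementwise product with the kernel and sum: 3·1 + 2·1 + 2·1 + 1·3 + 2·1 + 0·3.

29 12 32
28 20 20
25 18 21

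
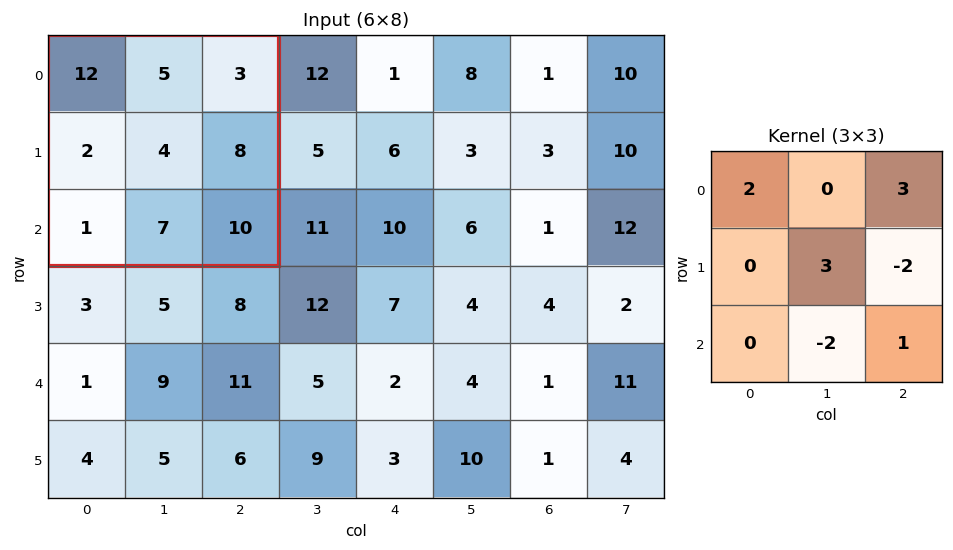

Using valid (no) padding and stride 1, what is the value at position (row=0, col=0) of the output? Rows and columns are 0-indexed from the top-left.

25

The receptive field on the input at this output position is [12 5 3 / 2 4 8 / 1 7 10]. Elementwise product with the kernel and sum: 12·2 + 3·3 + 4·3 + 8·-2 + 7·-2 + 10·1.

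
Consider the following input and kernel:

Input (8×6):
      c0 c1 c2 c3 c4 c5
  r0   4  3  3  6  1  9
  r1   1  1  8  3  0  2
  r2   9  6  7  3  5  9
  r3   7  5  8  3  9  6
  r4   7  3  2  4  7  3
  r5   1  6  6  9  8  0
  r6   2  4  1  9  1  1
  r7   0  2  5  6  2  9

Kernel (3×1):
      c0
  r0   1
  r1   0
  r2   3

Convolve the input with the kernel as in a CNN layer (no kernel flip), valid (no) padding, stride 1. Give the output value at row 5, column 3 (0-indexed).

27

The receptive field on the input at this output position is [9 / 9 / 6]. Elementwise product with the kernel and sum: 9·1 + 6·3.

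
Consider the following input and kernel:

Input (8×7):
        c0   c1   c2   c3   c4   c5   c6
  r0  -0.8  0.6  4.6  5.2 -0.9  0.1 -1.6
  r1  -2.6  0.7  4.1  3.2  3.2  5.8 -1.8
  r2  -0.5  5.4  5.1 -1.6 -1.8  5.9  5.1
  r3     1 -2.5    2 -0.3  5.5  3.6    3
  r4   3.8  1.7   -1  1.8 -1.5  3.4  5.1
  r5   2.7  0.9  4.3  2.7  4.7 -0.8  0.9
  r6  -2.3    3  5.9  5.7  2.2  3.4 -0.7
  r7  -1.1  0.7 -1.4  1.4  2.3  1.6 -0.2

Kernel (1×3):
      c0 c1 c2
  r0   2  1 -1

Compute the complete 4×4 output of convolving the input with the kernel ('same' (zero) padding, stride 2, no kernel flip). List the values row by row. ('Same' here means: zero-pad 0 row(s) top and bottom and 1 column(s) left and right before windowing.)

Output[0,0]: The receptive field on the zero-padded input at this output position is [0 -0.8 0.6]. Elementwise product with the kernel and sum: 0·2 + -0.8·1 + 0.6·-1.
Output[0,1]: The receptive field on the zero-padded input at this output position is [0.6 4.6 5.2]. Elementwise product with the kernel and sum: 0.6·2 + 4.6·1 + 5.2·-1.

-1.4 0.6 9.4 -1.4
-5.9 17.5 -10.9 16.9
2.1 0.6 -1.3 11.9
-5.3 6.2 10.2 6.1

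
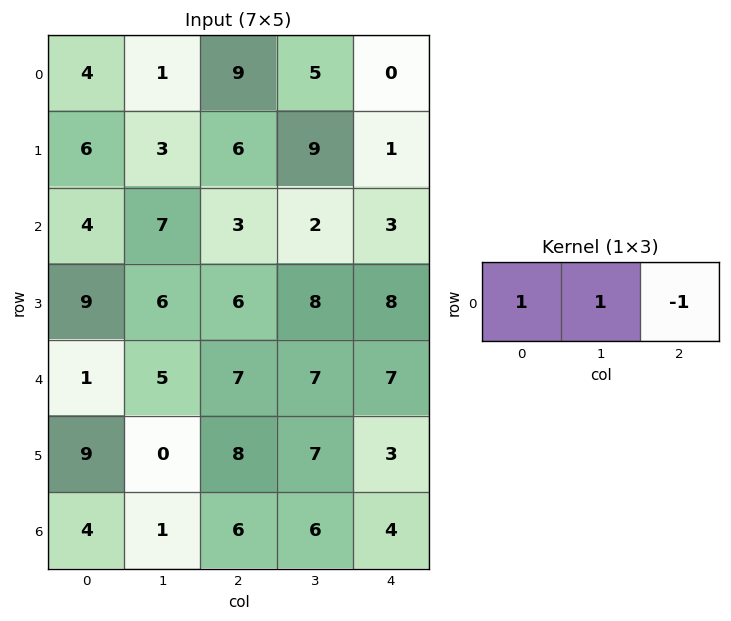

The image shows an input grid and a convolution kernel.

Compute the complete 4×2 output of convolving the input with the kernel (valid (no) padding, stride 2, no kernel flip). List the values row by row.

Output[0,0]: The receptive field on the input at this output position is [4 1 9]. Elementwise product with the kernel and sum: 4·1 + 1·1 + 9·-1.

-4 14
8 2
-1 7
-1 8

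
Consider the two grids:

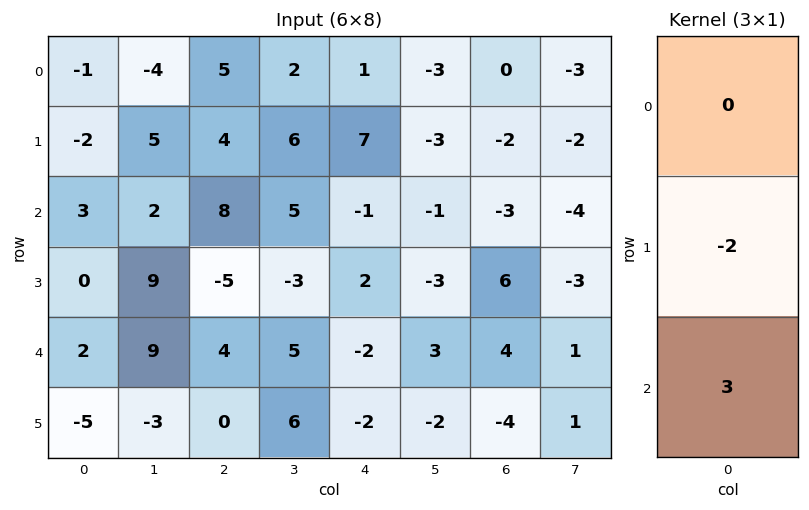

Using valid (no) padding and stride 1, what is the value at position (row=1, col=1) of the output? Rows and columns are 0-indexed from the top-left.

The receptive field on the input at this output position is [5 / 2 / 9]. Elementwise product with the kernel and sum: 2·-2 + 9·3.

23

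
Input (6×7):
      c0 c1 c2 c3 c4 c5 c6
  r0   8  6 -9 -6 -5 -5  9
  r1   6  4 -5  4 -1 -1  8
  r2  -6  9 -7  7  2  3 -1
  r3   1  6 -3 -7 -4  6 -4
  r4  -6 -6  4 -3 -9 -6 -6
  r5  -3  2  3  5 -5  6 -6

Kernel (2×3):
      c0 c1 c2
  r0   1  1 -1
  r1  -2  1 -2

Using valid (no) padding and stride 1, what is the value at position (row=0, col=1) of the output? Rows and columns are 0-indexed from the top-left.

-18

The receptive field on the input at this output position is [6 -9 -6 / 4 -5 4]. Elementwise product with the kernel and sum: 6·1 + -9·1 + -6·-1 + 4·-2 + -5·1 + 4·-2.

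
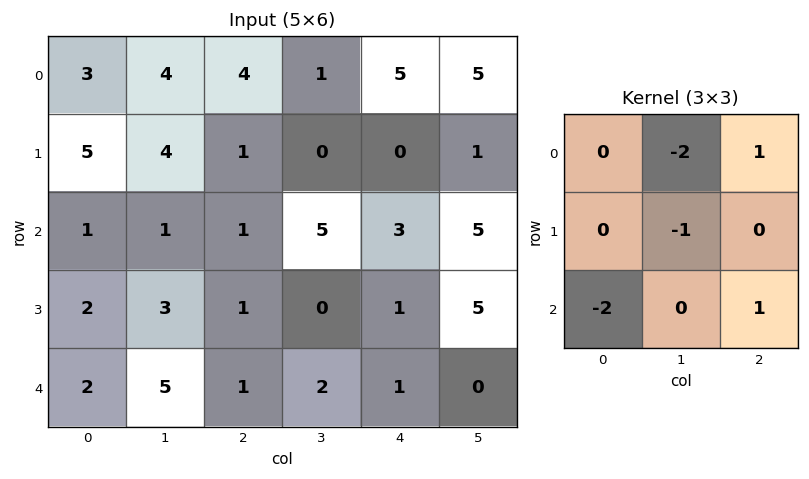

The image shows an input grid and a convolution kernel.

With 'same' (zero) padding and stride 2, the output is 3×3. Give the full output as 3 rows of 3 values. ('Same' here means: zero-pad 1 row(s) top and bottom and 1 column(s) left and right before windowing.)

Output[0,0]: The receptive field on the zero-padded input at this output position is [0 0 0 / 0 3 4 / 0 5 4]. Elementwise product with the kernel and sum: 0·-2 + 0·1 + 3·-1 + 0·-2 + 4·1.

1 -12 -4
-4 -9 3
-3 -3 2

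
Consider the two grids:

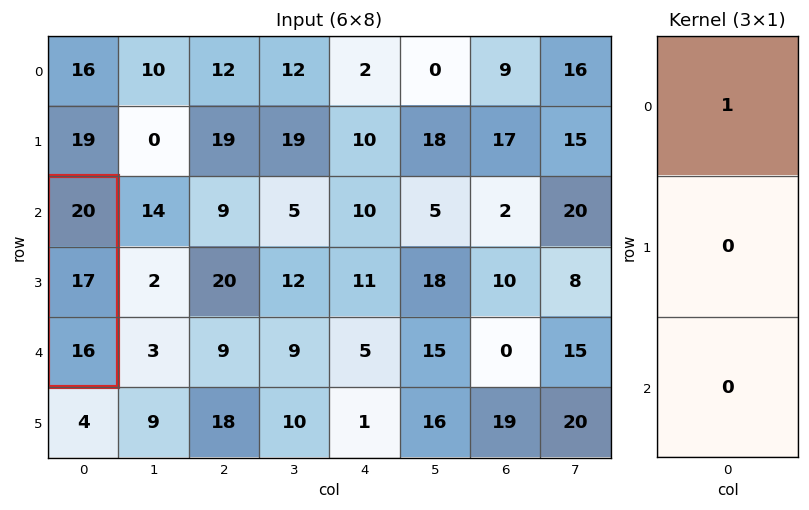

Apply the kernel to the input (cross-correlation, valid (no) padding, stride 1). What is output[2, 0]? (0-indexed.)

The receptive field on the input at this output position is [20 / 17 / 16]. Elementwise product with the kernel and sum: 20·1.

20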